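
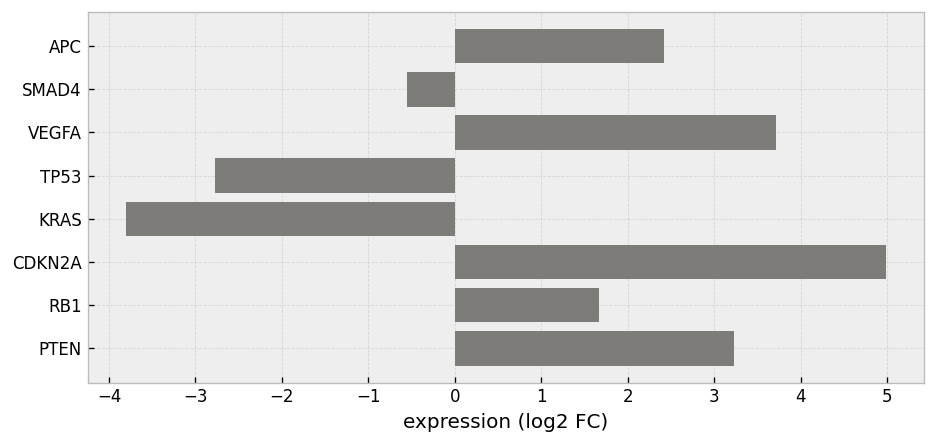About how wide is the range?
≈ 9

Max CDKN2A ≈ 5, min KRAS ≈ -4; range ≈ 9.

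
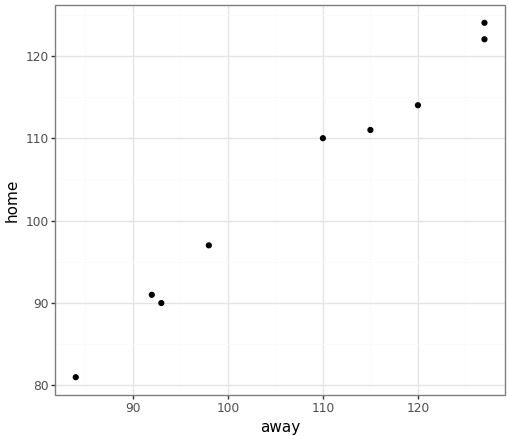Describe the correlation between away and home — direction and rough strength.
Points are positively correlated; strong (|r| ≈ 1.0).

positive, strong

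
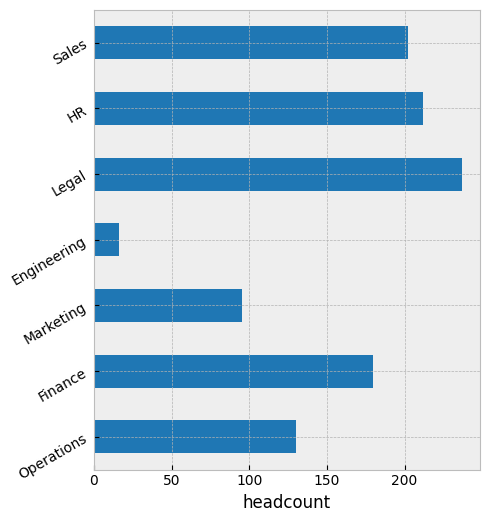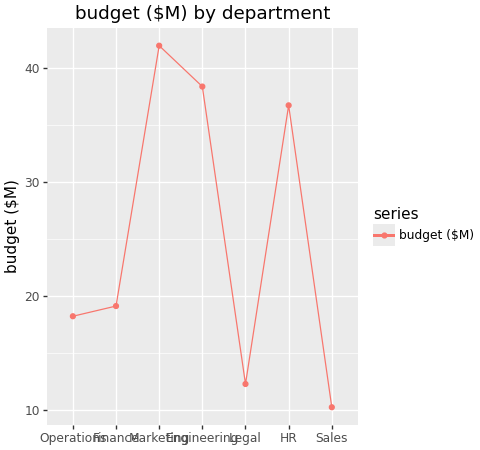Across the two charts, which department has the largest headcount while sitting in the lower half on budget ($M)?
Legal

Chart 2 median budget ($M) ≈ 20; below-median departments: Operations, Legal, Sales. Among those, Legal has the highest headcount (≈ 225).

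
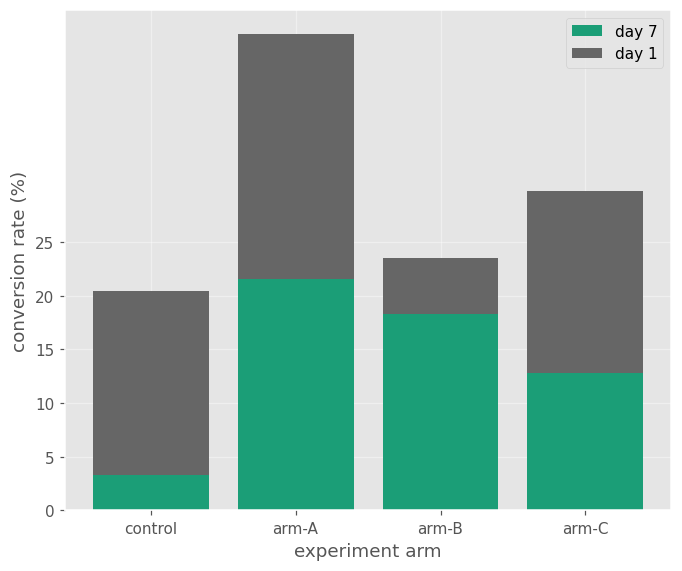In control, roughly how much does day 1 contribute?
≈ 15

day 1 top ≈ 20, bottom ≈ 5; segment ≈ 15.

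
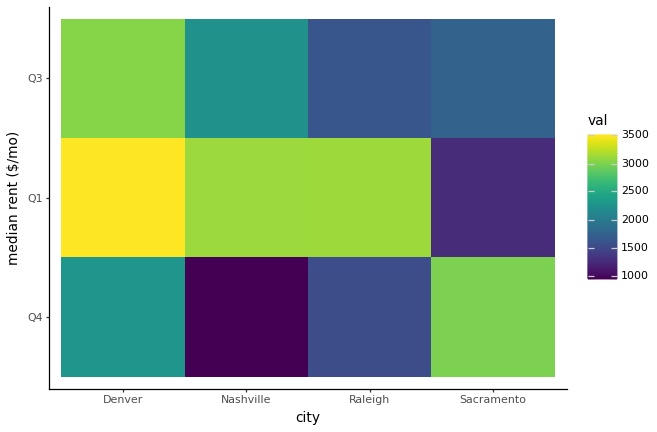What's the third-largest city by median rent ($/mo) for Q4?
Top 4 for Q4: Sacramento ≈ 3000, Denver ≈ 2500, Raleigh ≈ 1500, Nashville ≈ 1000.

Raleigh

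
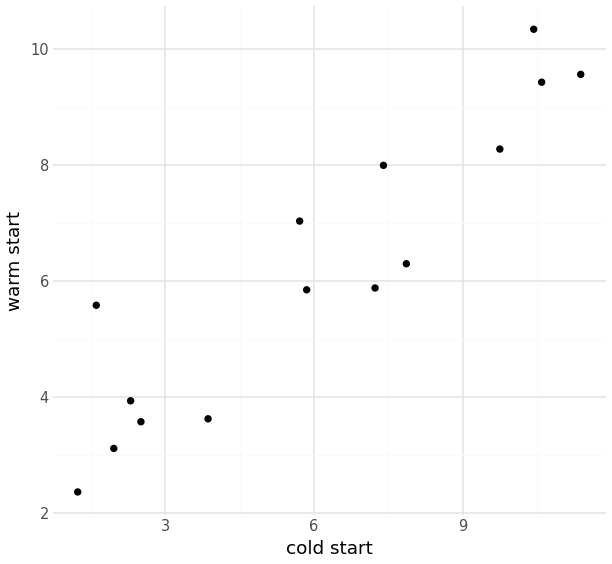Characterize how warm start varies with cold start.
Points are positively correlated; strong (|r| ≈ 0.9).

positive, strong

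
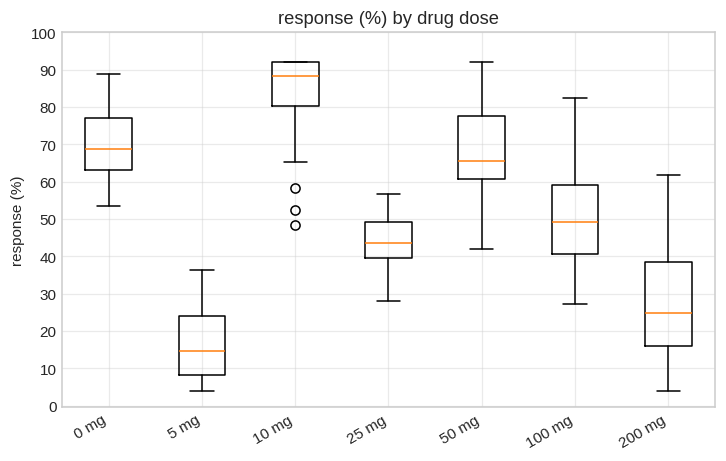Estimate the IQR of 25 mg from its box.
Q3 ≈ 50, Q1 ≈ 40; IQR ≈ 10.

≈ 10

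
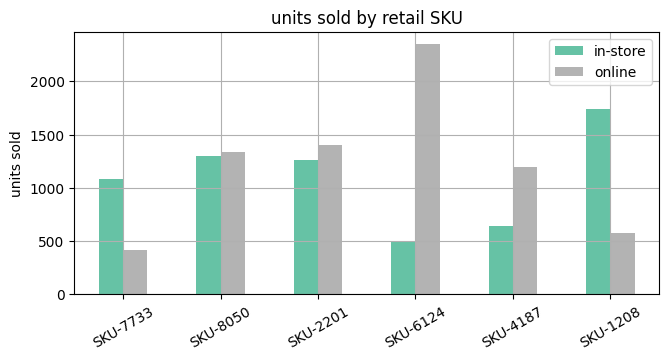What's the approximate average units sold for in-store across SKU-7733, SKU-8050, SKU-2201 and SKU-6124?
(1000 + 1200 + 1200 + 400) / 4 ≈ 950.

≈ 950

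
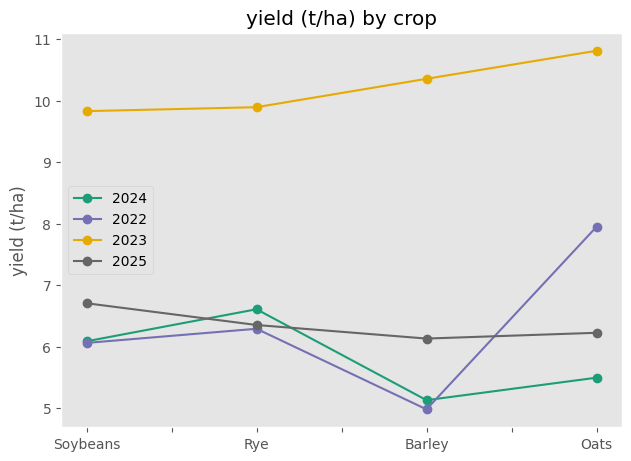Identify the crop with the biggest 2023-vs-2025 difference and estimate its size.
Oats: 2023 ≈ 11.0, 2025 ≈ 6.0 → gap ≈ 5.0. Next-largest (Barley) is only ≈ 4.5.

Oats, ≈ 5.0 t/ha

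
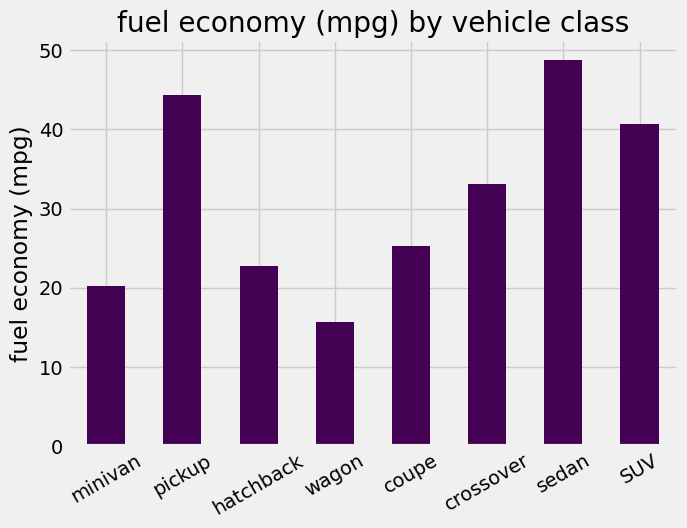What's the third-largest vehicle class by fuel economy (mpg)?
SUV

Top 4: sedan ≈ 50, pickup ≈ 45, SUV ≈ 40, crossover ≈ 35.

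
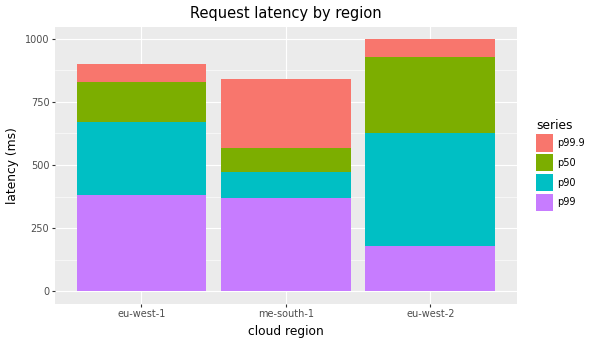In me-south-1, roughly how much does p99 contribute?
p99 top ≈ 400, bottom ≈ 0; segment ≈ 400.

≈ 400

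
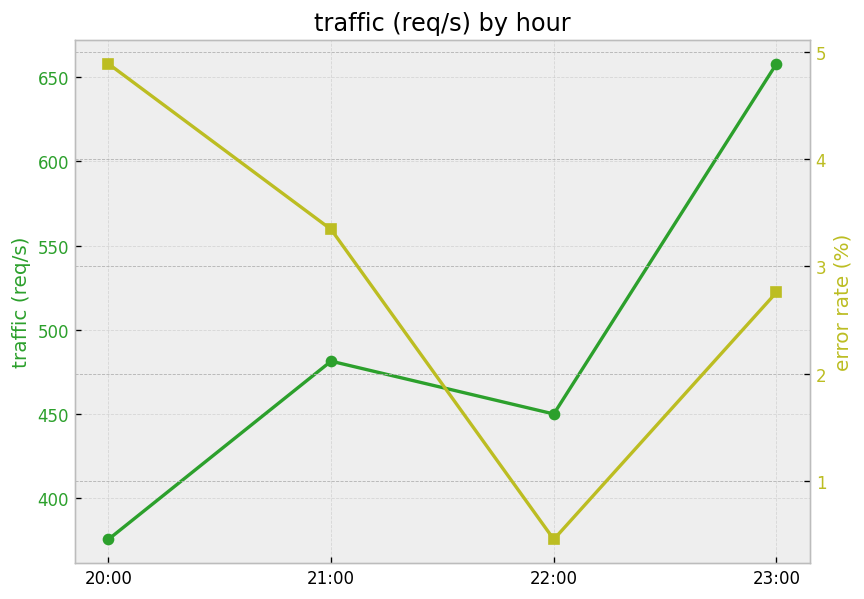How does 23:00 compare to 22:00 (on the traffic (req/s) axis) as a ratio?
23:00 ≈ 650, 22:00 ≈ 450; 650/450 ≈ 1.44.

≈ 1.44×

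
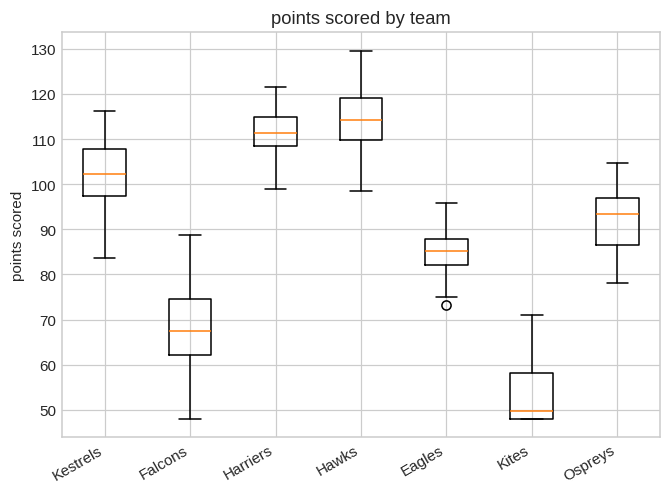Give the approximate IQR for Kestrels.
≈ 10

Q3 ≈ 110, Q1 ≈ 100; IQR ≈ 10.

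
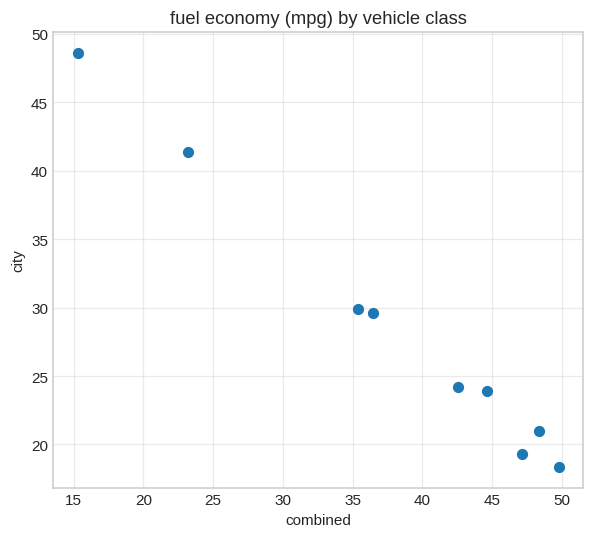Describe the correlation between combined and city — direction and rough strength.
negative, strong

Points are negatively correlated; strong (|r| ≈ 1.0).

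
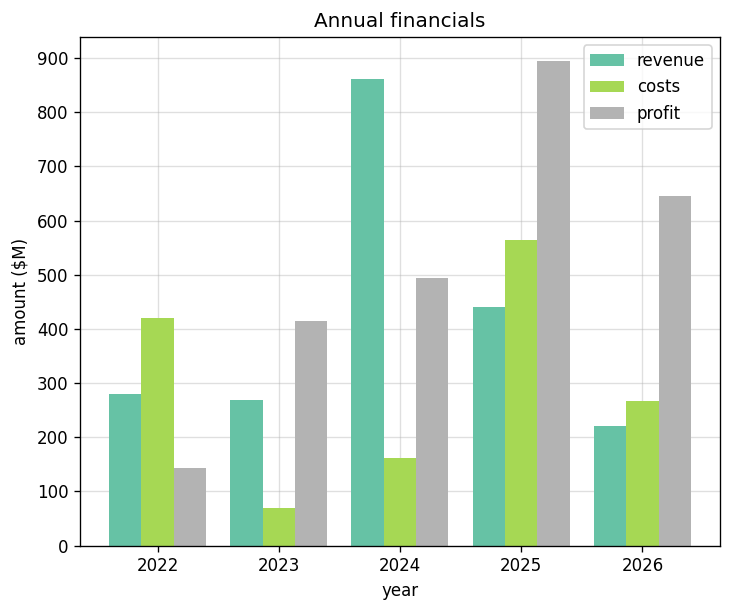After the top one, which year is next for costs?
2022

Top 3 for costs: 2025 ≈ 600, 2022 ≈ 400, 2026 ≈ 300.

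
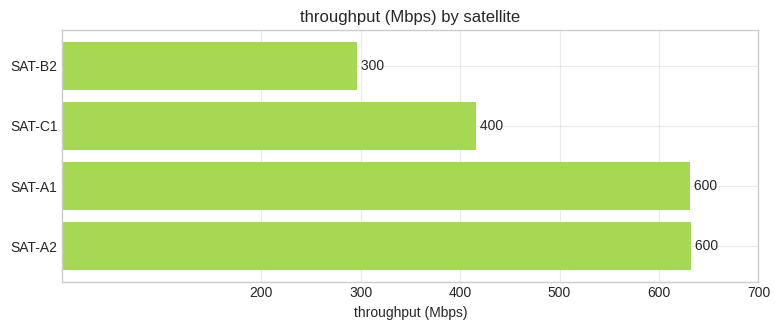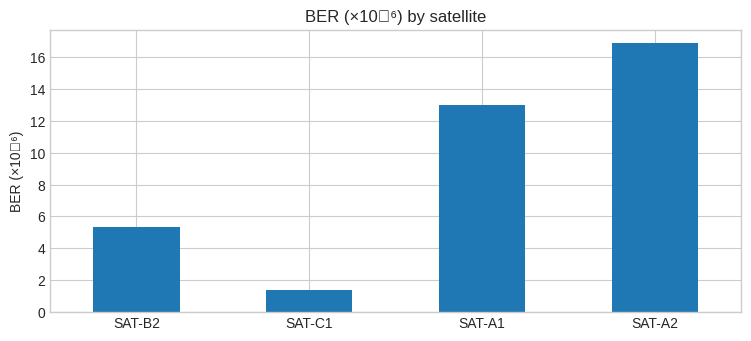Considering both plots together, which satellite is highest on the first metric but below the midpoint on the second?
SAT-C1

Chart 2 median BER (×10⁻⁶) ≈ 10; below-median satellites: SAT-B2, SAT-C1. Among those, SAT-C1 has the highest throughput (Mbps) (≈ 400).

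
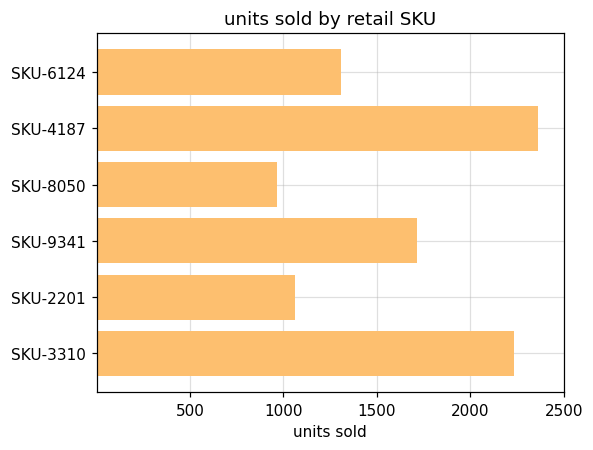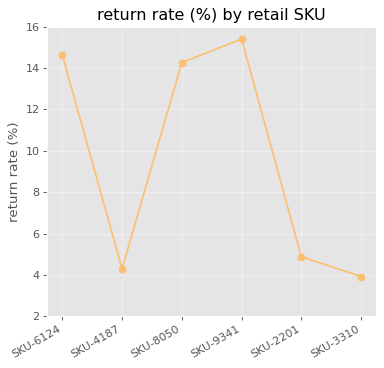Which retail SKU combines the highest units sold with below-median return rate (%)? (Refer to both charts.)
SKU-4187

Chart 2 median return rate (%) ≈ 10; below-median retail SKUs: SKU-4187, SKU-2201, SKU-3310. Among those, SKU-4187 has the highest units sold (≈ 2500).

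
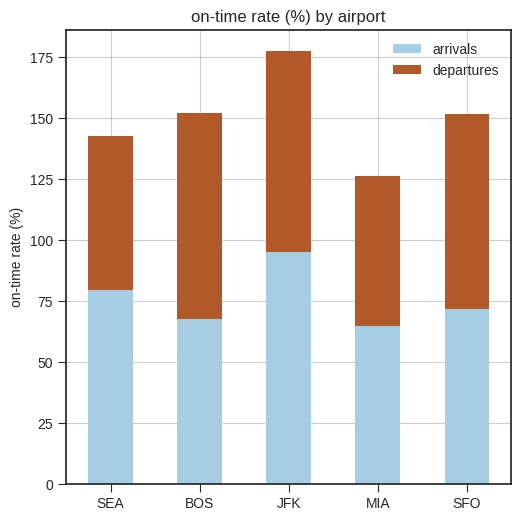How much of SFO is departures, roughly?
≈ 80

departures top ≈ 160, bottom ≈ 80; segment ≈ 80.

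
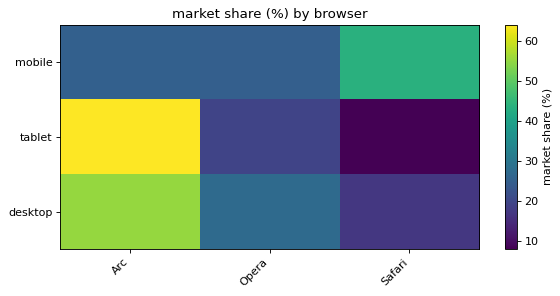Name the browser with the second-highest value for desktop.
Top 3 for desktop: Arc ≈ 55, Opera ≈ 25, Safari ≈ 15.

Opera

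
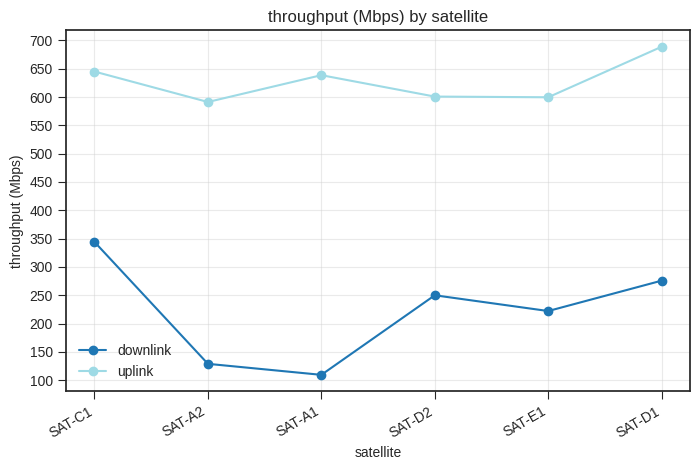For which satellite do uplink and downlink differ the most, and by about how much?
SAT-A1: uplink ≈ 650, downlink ≈ 100 → gap ≈ 550. Next-largest (SAT-A2) is only ≈ 450.

SAT-A1, ≈ 550 Mbps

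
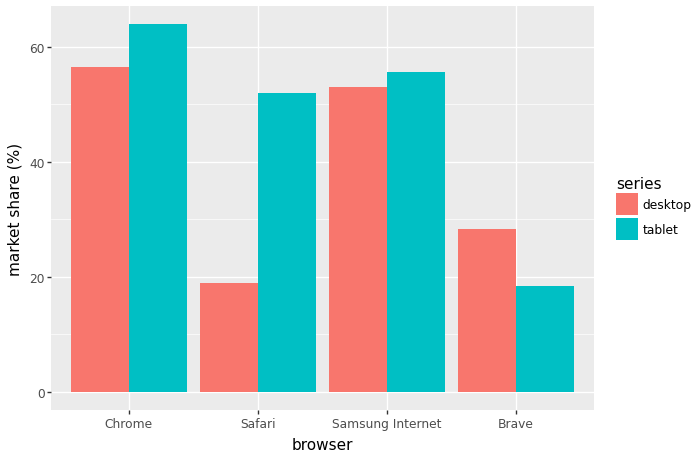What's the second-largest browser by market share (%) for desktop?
Samsung Internet

Top 3 for desktop: Chrome ≈ 60, Samsung Internet ≈ 50, Brave ≈ 30.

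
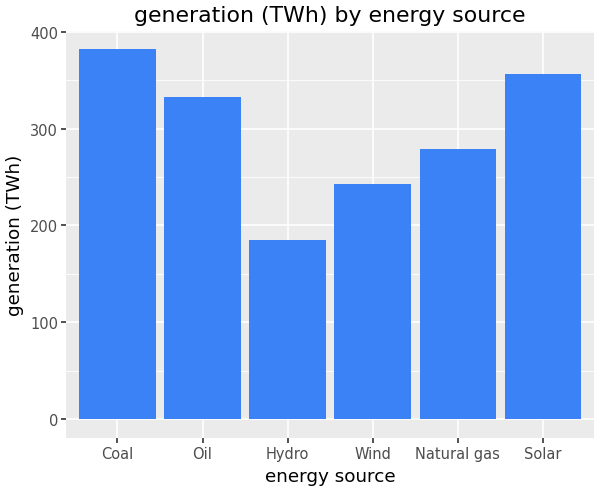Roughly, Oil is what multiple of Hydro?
Oil ≈ 350, Hydro ≈ 200; 350/200 ≈ 1.75.

≈ 1.75×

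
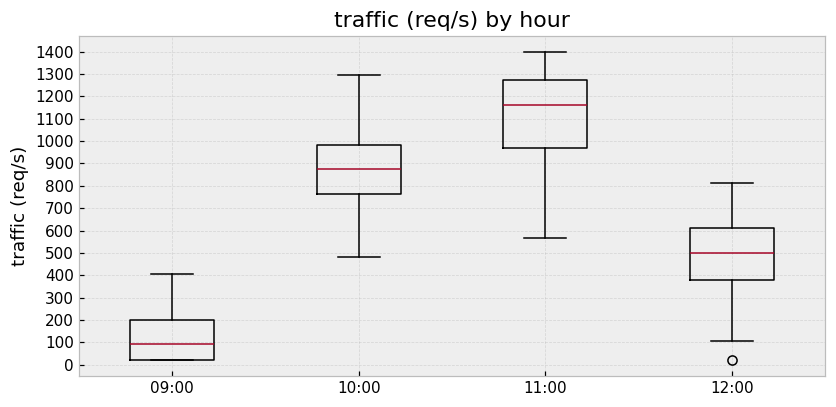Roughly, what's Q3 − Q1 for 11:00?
≈ 300

Q3 ≈ 1300, Q1 ≈ 1000; IQR ≈ 300.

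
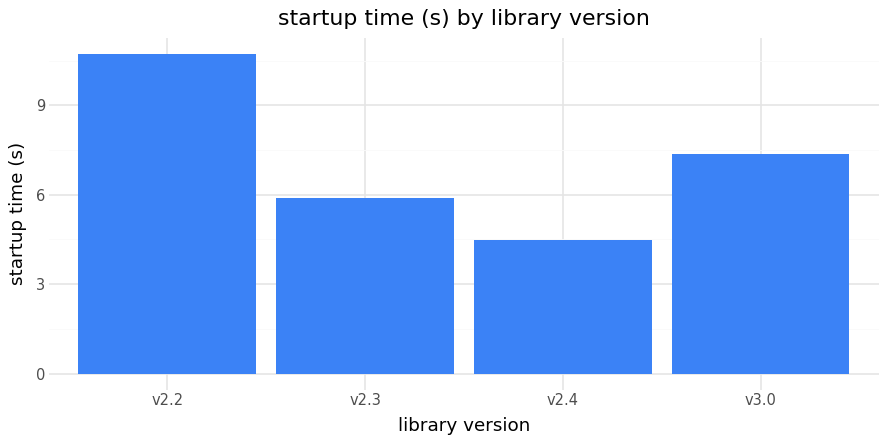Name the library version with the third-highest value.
v2.3

Top 4: v2.2 ≈ 11, v3.0 ≈ 7, v2.3 ≈ 6, v2.4 ≈ 4.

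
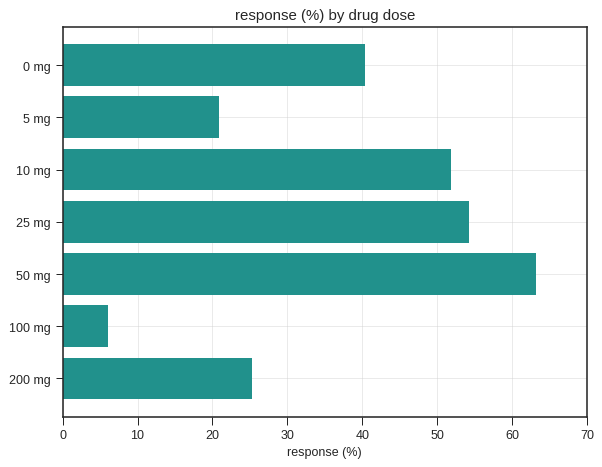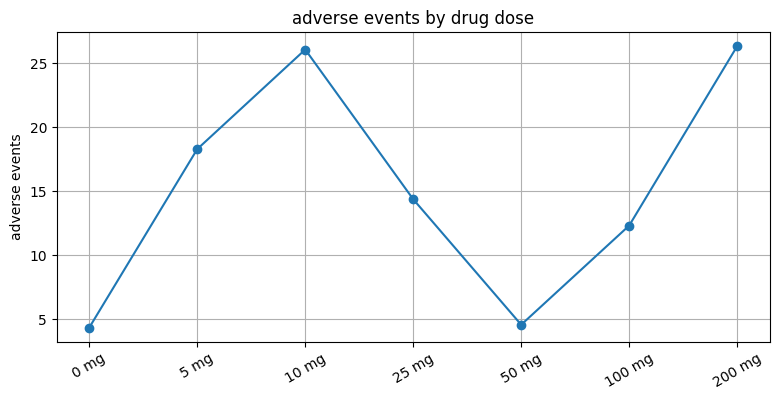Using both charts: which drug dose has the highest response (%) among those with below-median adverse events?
50 mg

Chart 2 median adverse events ≈ 15; below-median drug doses: 0 mg, 50 mg, 100 mg. Among those, 50 mg has the highest response (%) (≈ 60).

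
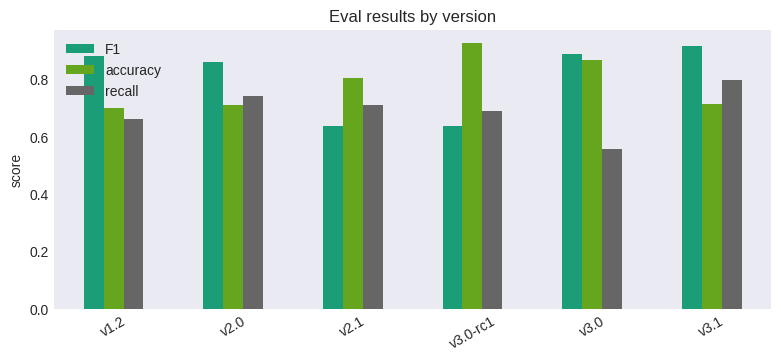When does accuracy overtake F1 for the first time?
v2.0: accuracy ≈ 0.7 vs F1 ≈ 0.9 (not yet); v2.1: accuracy ≈ 0.8 vs F1 ≈ 0.6 (first crossover).

v2.1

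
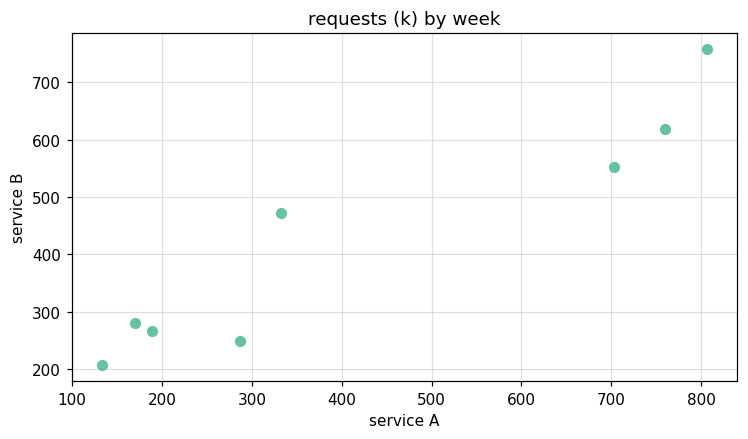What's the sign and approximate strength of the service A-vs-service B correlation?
positive, strong

Points are positively correlated; strong (|r| ≈ 0.9).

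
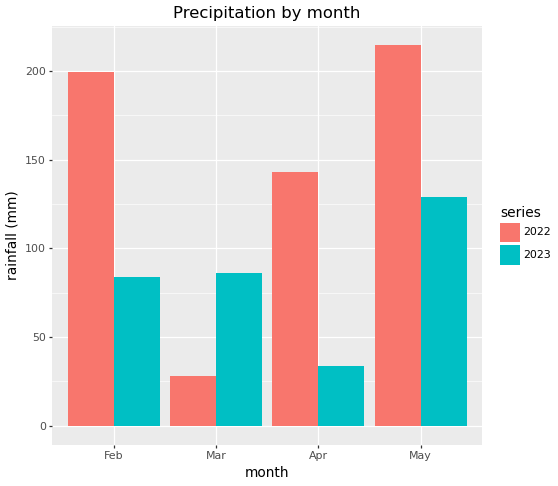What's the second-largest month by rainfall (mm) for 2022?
Feb

Top 3 for 2022: May ≈ 220, Feb ≈ 200, Apr ≈ 140.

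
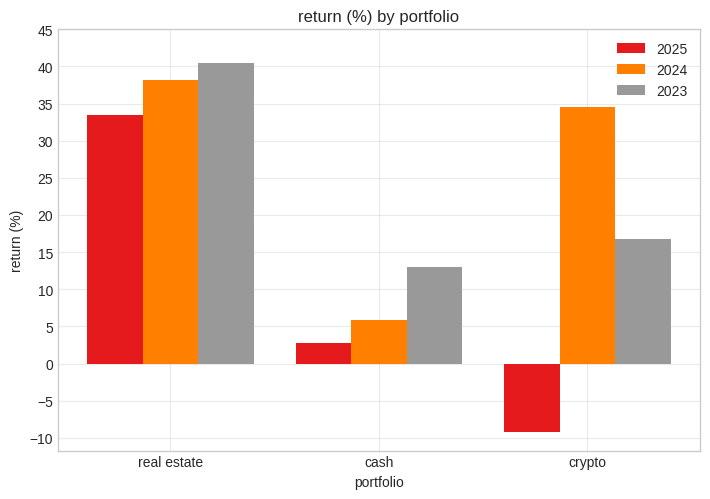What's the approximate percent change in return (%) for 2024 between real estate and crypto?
≈ -12.5%

real estate ≈ 40, crypto ≈ 35; (35 − 40) / 40 ≈ -12.5%.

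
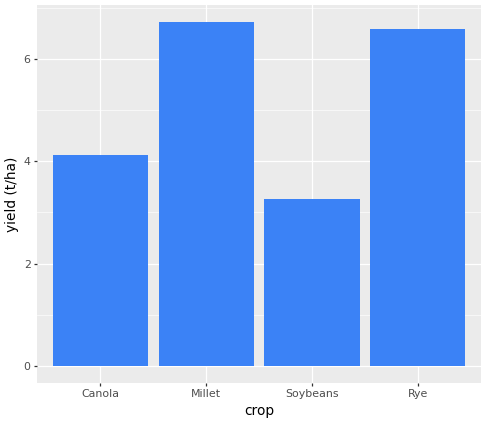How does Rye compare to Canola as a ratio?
≈ 1.75×

Rye ≈ 7, Canola ≈ 4; 7/4 ≈ 1.75.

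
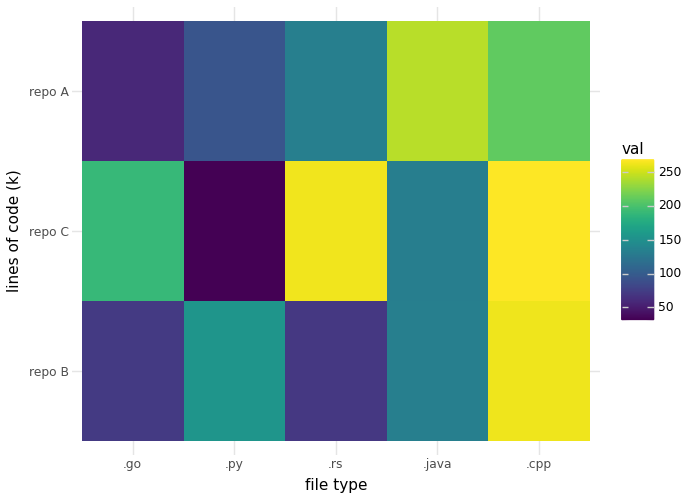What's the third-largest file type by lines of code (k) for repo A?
.rs

Top 4 for repo A: .java ≈ 240, .cpp ≈ 220, .rs ≈ 140, .py ≈ 100.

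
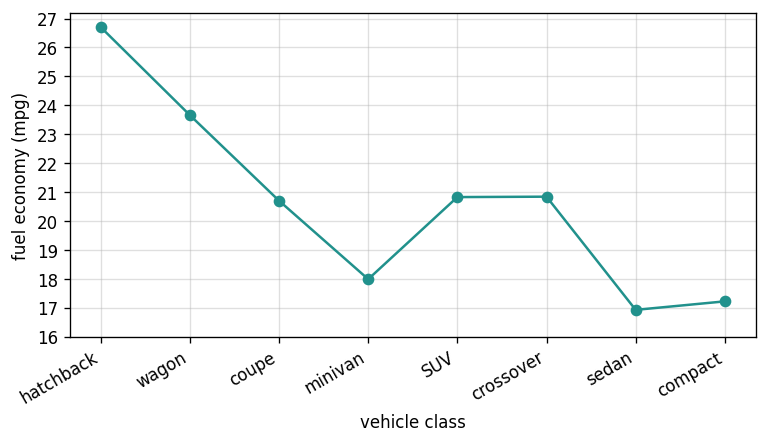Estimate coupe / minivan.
≈ 1.17×

coupe ≈ 21, minivan ≈ 18; 21/18 ≈ 1.17.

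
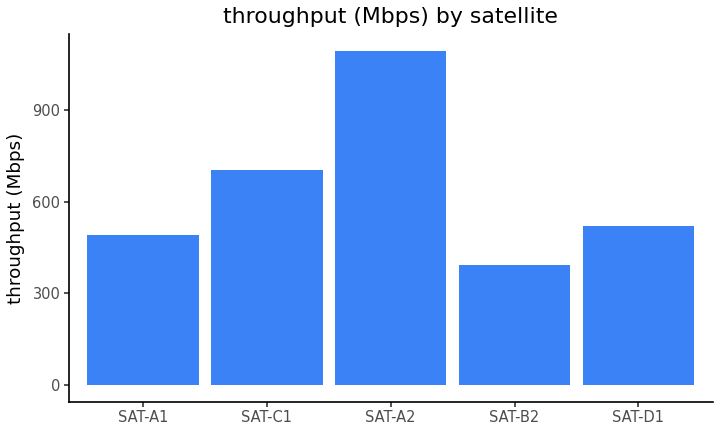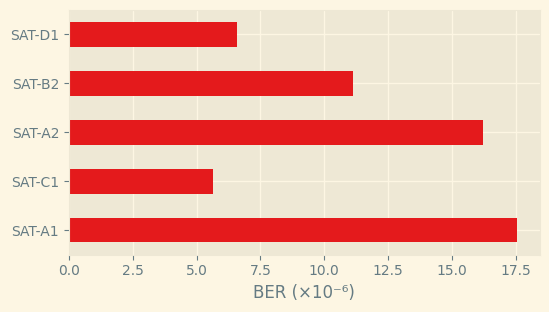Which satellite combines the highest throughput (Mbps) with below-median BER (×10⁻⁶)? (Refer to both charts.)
SAT-C1

Chart 2 median BER (×10⁻⁶) ≈ 12; below-median satellites: SAT-C1, SAT-D1. Among those, SAT-C1 has the highest throughput (Mbps) (≈ 800).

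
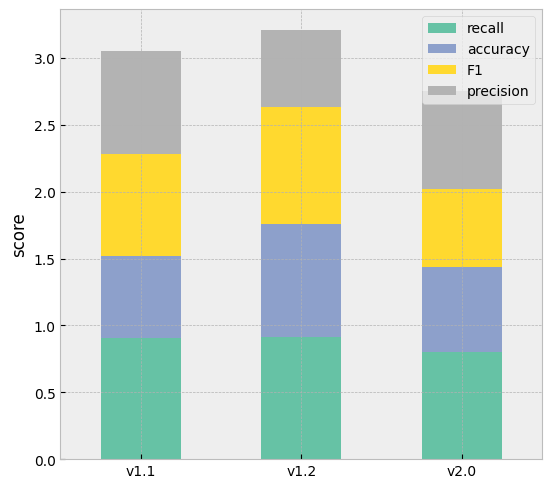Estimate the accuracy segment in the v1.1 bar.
≈ 0.5

accuracy top ≈ 1.5, bottom ≈ 1.0; segment ≈ 0.5.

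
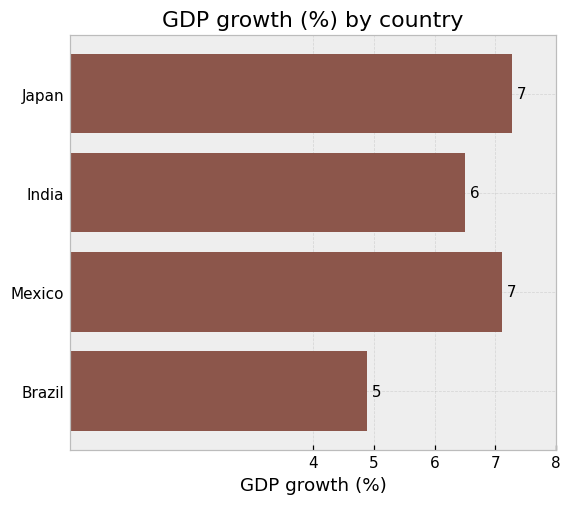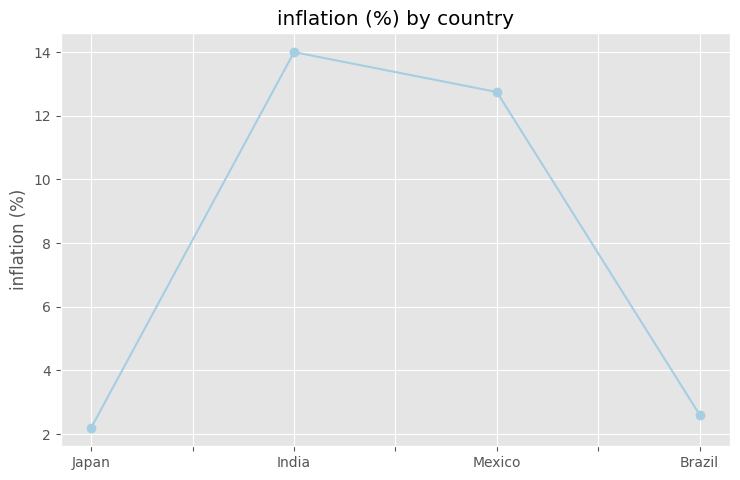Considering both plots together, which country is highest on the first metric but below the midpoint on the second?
Japan

Chart 2 median inflation (%) ≈ 8; below-median countries: Japan, Brazil. Among those, Japan has the highest GDP growth (%) (≈ 7).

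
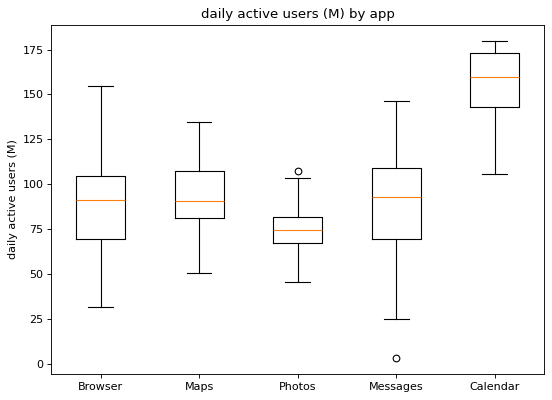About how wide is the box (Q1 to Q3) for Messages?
Q3 ≈ 110, Q1 ≈ 70; IQR ≈ 40.

≈ 40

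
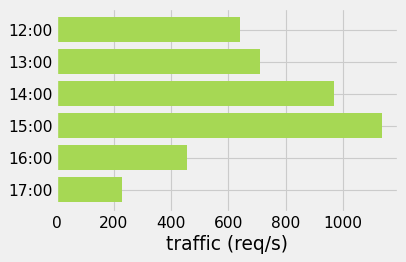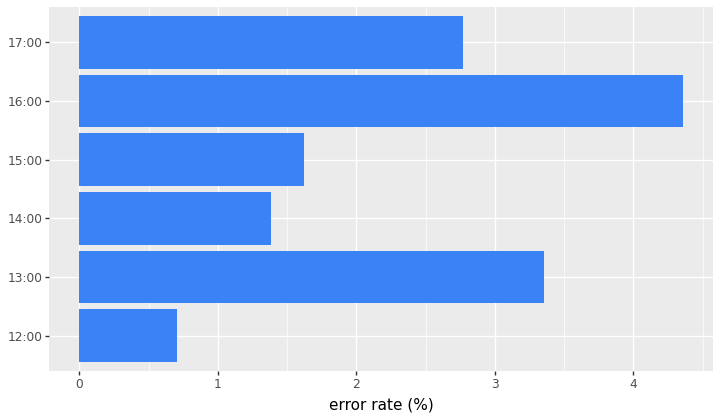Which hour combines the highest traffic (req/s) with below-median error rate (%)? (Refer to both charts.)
Chart 2 median error rate (%) ≈ 2; below-median hours: 12:00, 14:00, 15:00. Among those, 15:00 has the highest traffic (req/s) (≈ 1200).

15:00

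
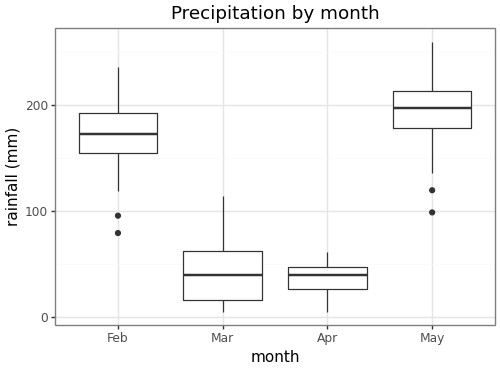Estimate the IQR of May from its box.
≈ 40

Q3 ≈ 220, Q1 ≈ 180; IQR ≈ 40.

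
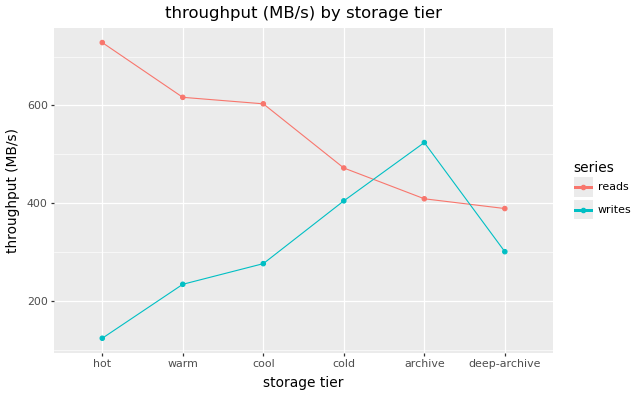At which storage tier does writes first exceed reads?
cold: writes ≈ 400 vs reads ≈ 500 (not yet); archive: writes ≈ 500 vs reads ≈ 400 (first crossover).

archive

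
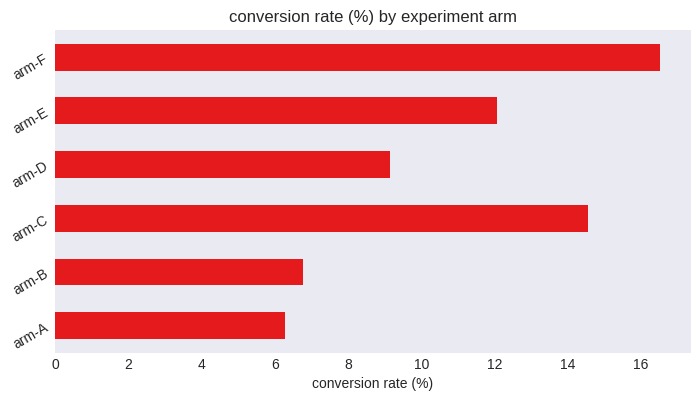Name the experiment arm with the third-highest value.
arm-E

Top 4: arm-F ≈ 16, arm-C ≈ 14, arm-E ≈ 12, arm-D ≈ 10.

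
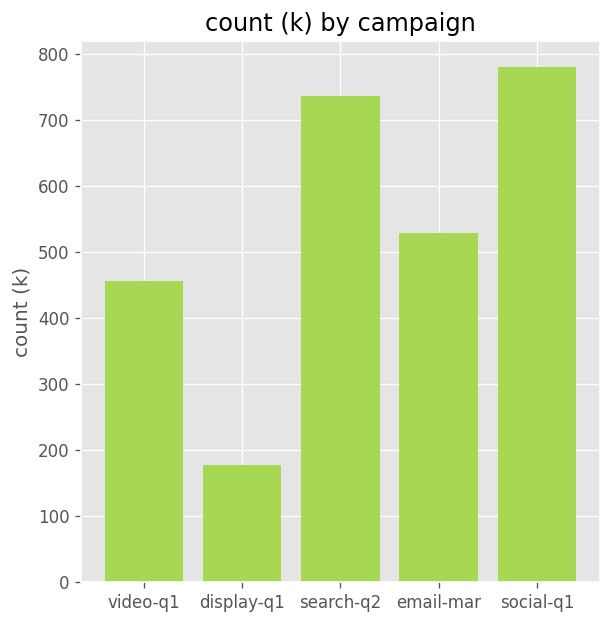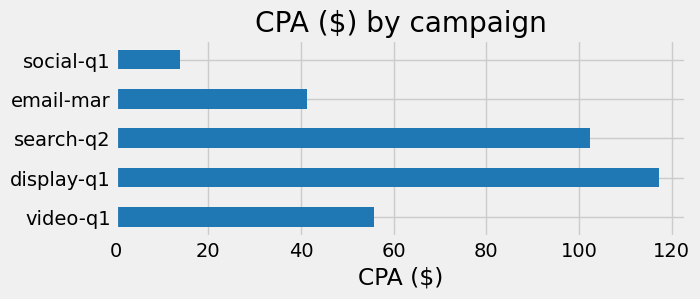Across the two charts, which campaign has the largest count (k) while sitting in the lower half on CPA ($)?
social-q1

Chart 2 median CPA ($) ≈ 60; below-median campaigns: email-mar, social-q1. Among those, social-q1 has the highest count (k) (≈ 800).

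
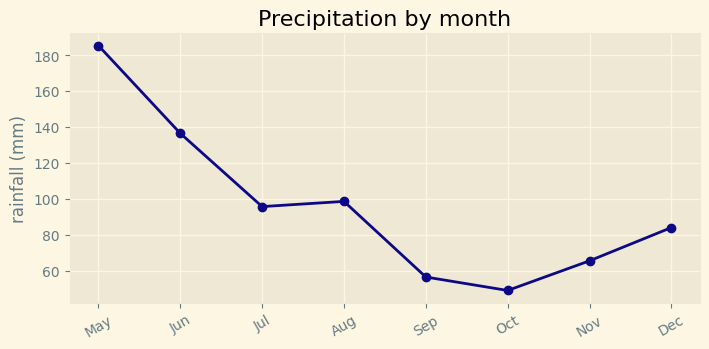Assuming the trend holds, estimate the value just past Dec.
≈ 100

Last three: 40, 60, 80 → slope ≈ 20/step → next ≈ 100.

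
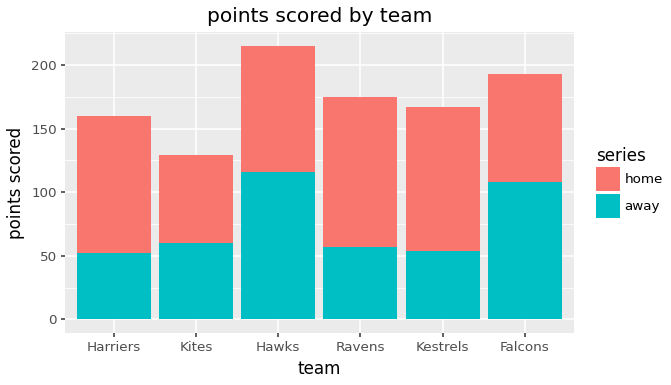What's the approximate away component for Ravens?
away top ≈ 60, bottom ≈ 0; segment ≈ 60.

≈ 60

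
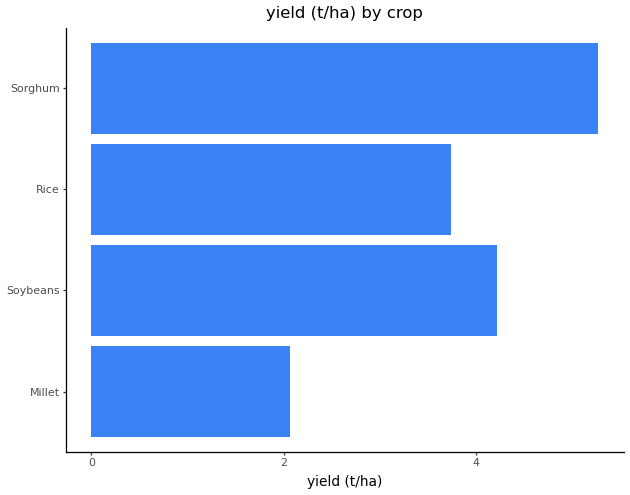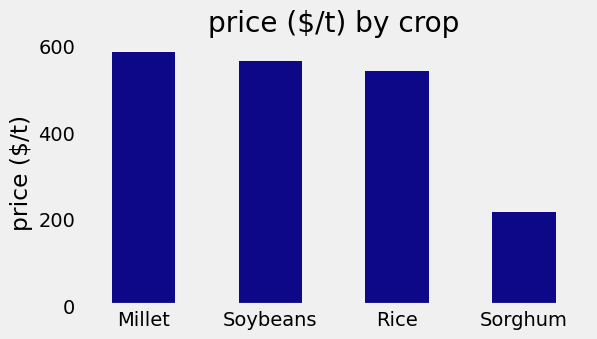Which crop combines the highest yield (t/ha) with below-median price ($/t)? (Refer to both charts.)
Chart 2 median price ($/t) ≈ 600; below-median crops: Rice, Sorghum. Among those, Sorghum has the highest yield (t/ha) (≈ 5.5).

Sorghum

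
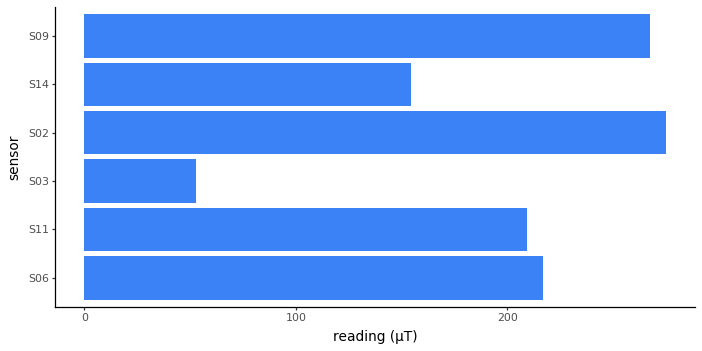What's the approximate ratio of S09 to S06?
S09 ≈ 275, S06 ≈ 225; 275/225 ≈ 1.22.

≈ 1.22×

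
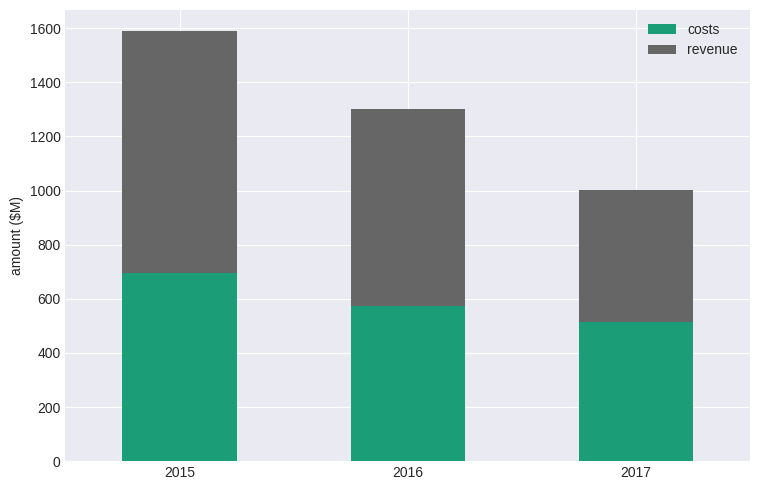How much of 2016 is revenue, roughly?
revenue top ≈ 1400, bottom ≈ 600; segment ≈ 800.

≈ 800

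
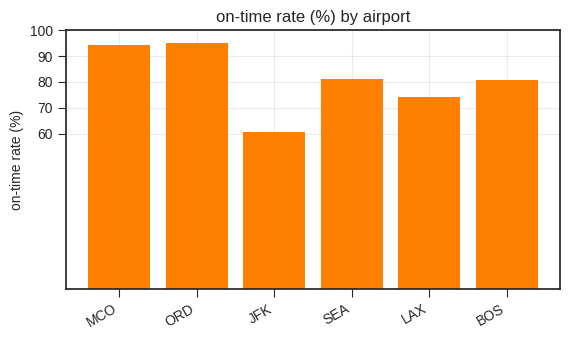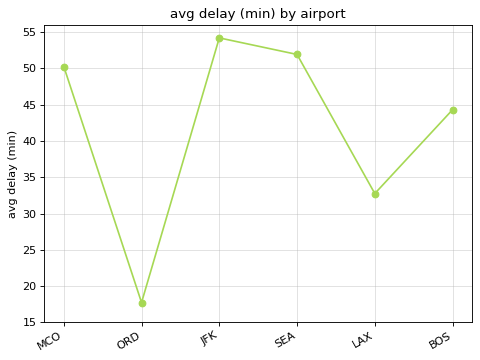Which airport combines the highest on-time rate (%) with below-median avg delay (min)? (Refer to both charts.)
Chart 2 median avg delay (min) ≈ 45; below-median airports: ORD, LAX, BOS. Among those, ORD has the highest on-time rate (%) (≈ 100).

ORD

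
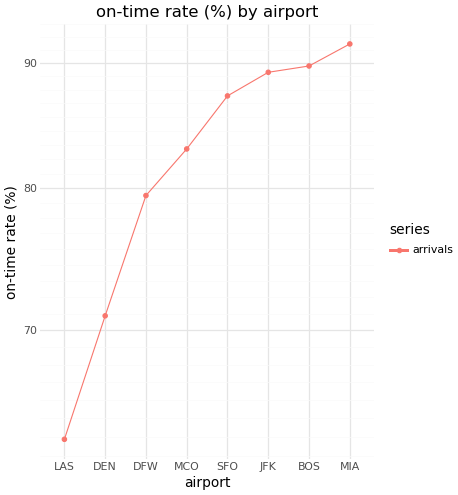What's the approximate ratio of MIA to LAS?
≈ 1.38×

MIA ≈ 90, LAS ≈ 65; 90/65 ≈ 1.38.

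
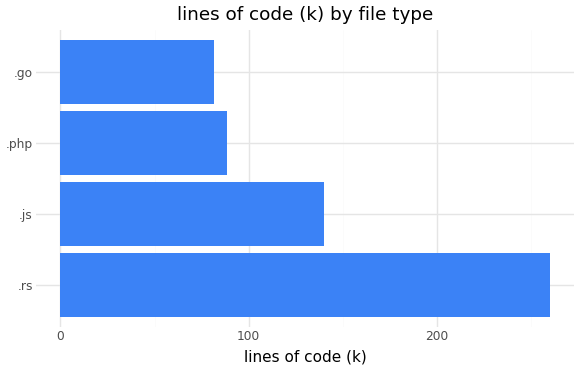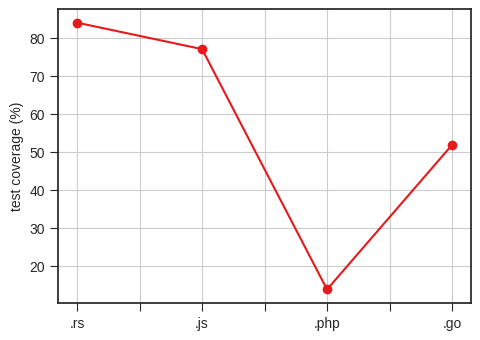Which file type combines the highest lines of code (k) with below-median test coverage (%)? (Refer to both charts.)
Chart 2 median test coverage (%) ≈ 60; below-median file types: .php, .go. Among those, .php has the highest lines of code (k) (≈ 100).

.php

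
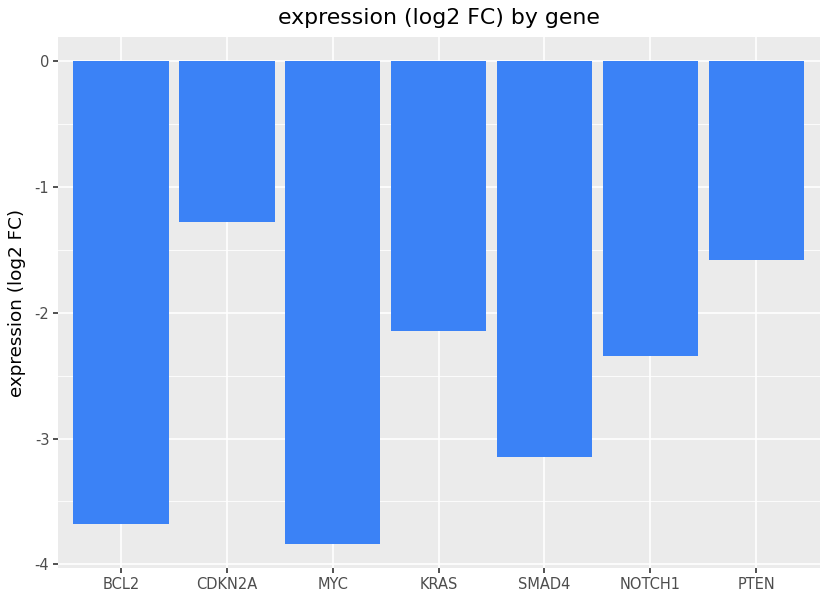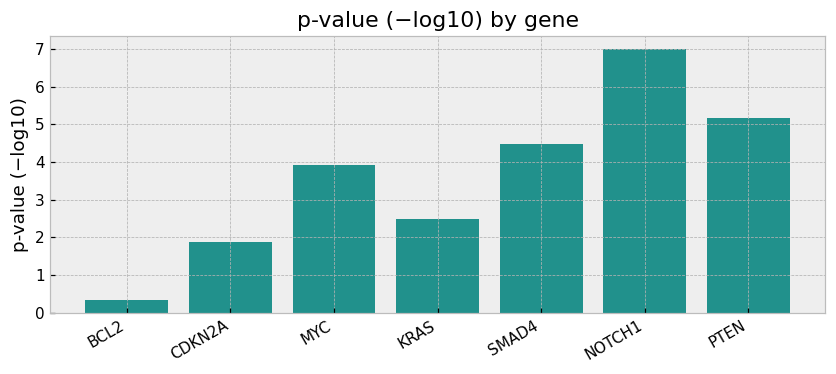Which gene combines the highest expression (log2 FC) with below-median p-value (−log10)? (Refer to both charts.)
Chart 2 median p-value (−log10) ≈ 4; below-median genes: BCL2, CDKN2A, KRAS. Among those, CDKN2A has the highest expression (log2 FC) (≈ -1).

CDKN2A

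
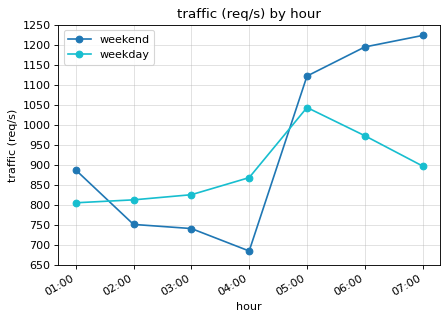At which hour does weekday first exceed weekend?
01:00: weekday ≈ 800 vs weekend ≈ 900 (not yet); 02:00: weekday ≈ 800 vs weekend ≈ 750 (first crossover).

02:00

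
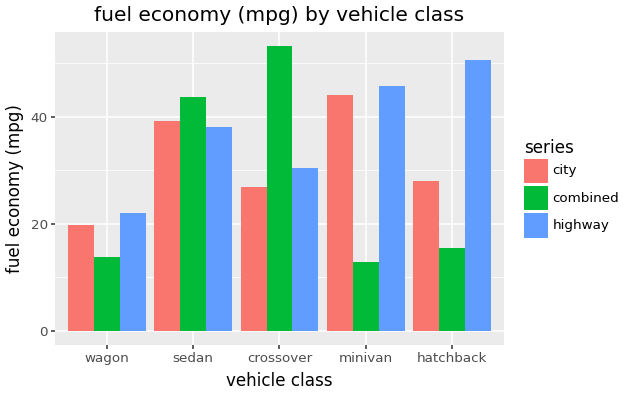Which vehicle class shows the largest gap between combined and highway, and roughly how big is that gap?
hatchback, ≈ 35 mpg

hatchback: combined ≈ 15, highway ≈ 50 → gap ≈ 35. Next-largest (minivan) is only ≈ 30.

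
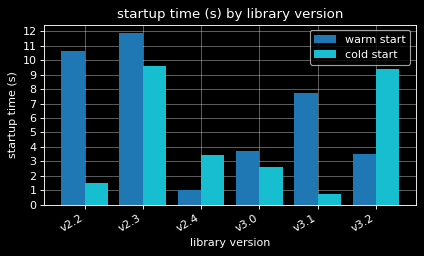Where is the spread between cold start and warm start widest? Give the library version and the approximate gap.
v2.2, ≈ 10 s

v2.2: cold start ≈ 1, warm start ≈ 11 → gap ≈ 10. Next-largest (v3.1) is only ≈ 7.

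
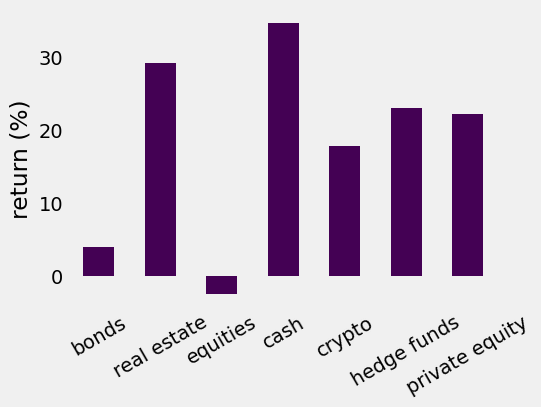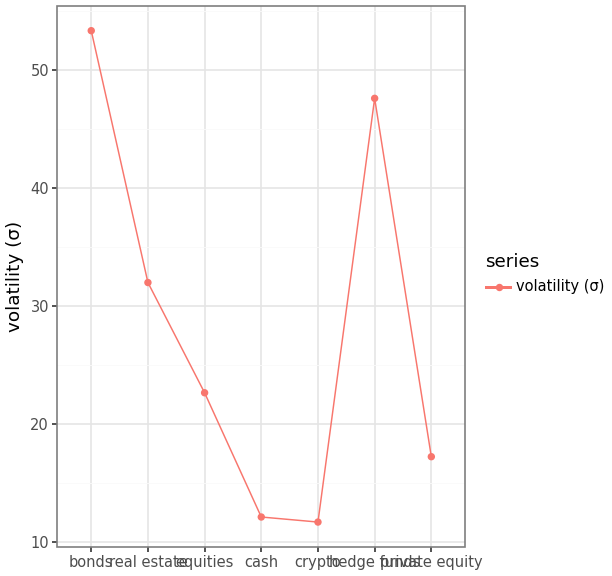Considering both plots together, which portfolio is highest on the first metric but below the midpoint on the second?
Chart 2 median volatility (σ) ≈ 25; below-median portfolios: cash, crypto, private equity. Among those, cash has the highest return (%) (≈ 35).

cash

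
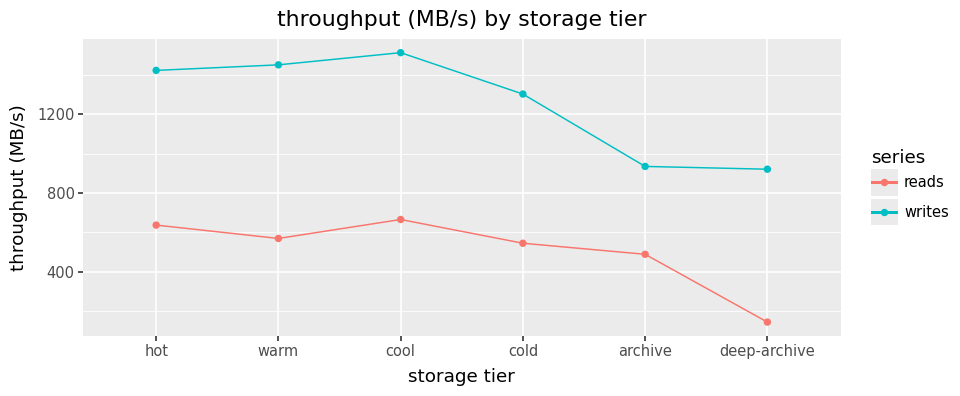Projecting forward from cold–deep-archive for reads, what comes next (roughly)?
Last three: 600, 400, 200 → slope ≈ -200/step → next ≈ 0.

≈ 0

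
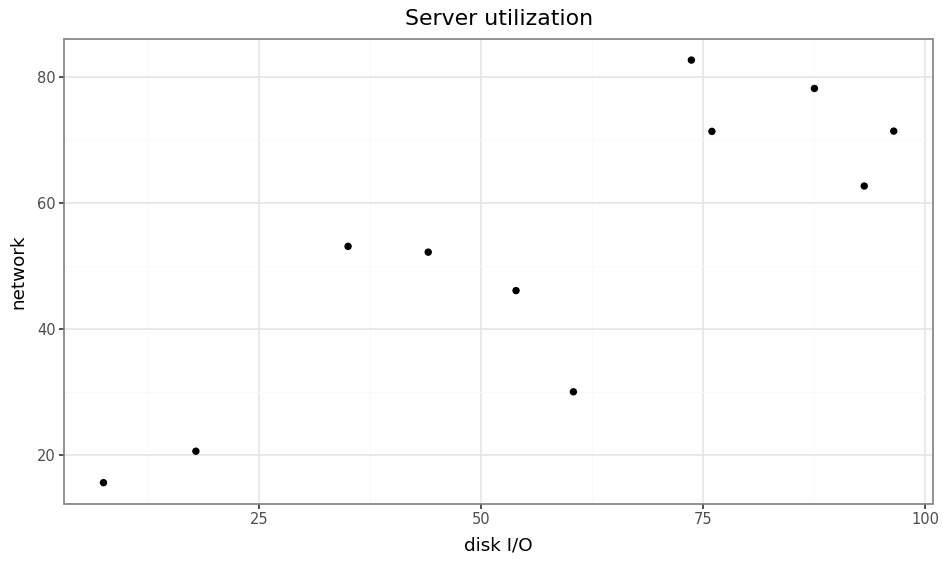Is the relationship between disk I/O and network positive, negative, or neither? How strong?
Points are positively correlated; strong (|r| ≈ 0.8).

positive, strong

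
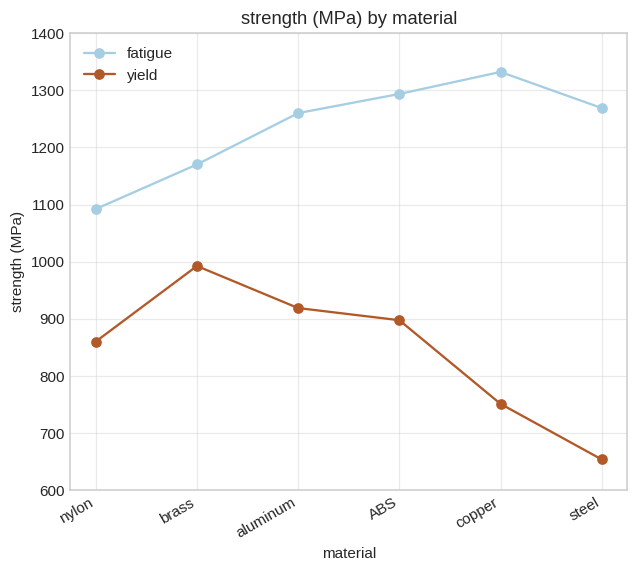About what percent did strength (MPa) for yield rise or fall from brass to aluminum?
brass ≈ 1000, aluminum ≈ 900; (900 − 1000) / 1000 ≈ -10%.

≈ -10%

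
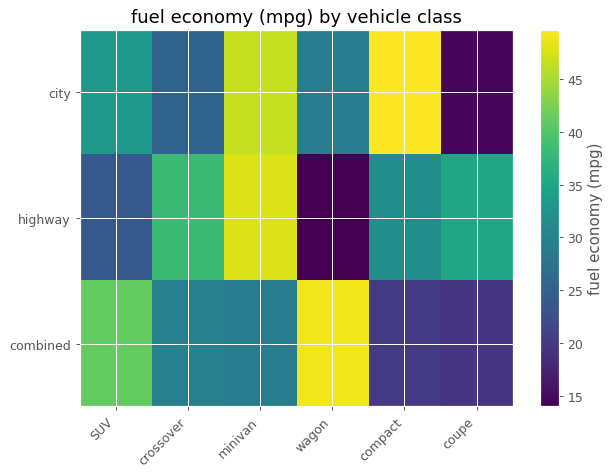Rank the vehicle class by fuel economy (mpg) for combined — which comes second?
SUV

Top 3 for combined: wagon ≈ 50, SUV ≈ 40, crossover ≈ 30.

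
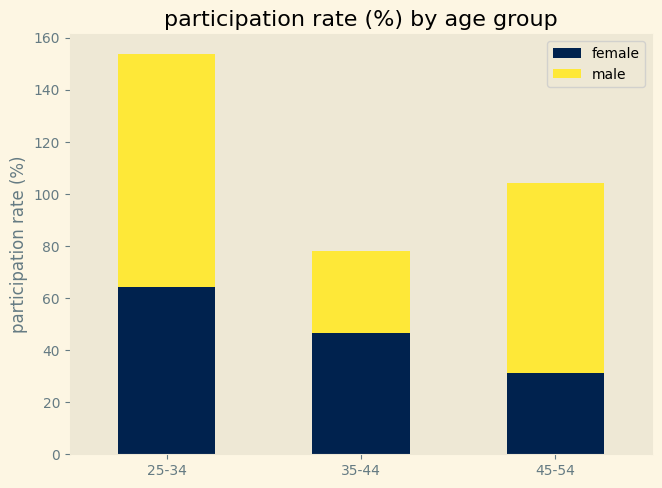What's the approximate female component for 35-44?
female top ≈ 40, bottom ≈ 0; segment ≈ 40.

≈ 40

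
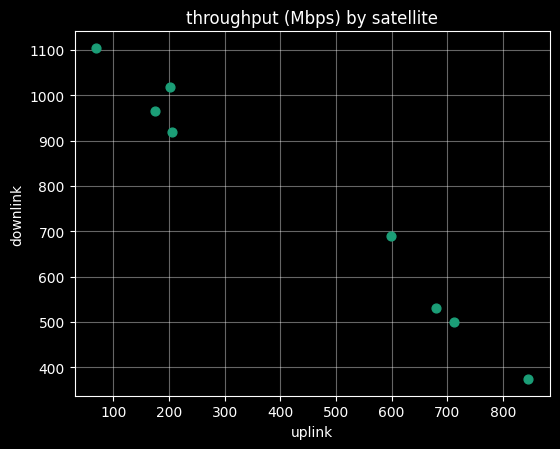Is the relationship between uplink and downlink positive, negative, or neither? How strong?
negative, strong

Points are negatively correlated; strong (|r| ≈ 1.0).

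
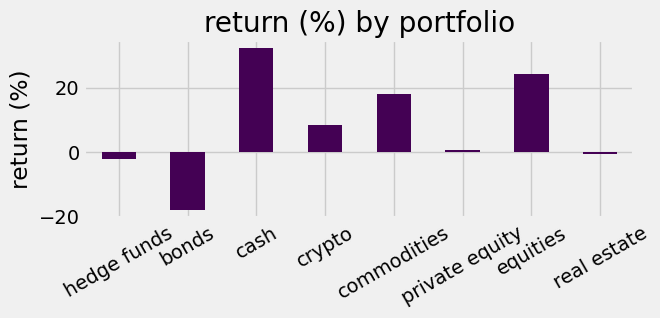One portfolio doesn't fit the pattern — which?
cash ≈ 30; the rest sit between ≈ -20 and ≈ 25.

cash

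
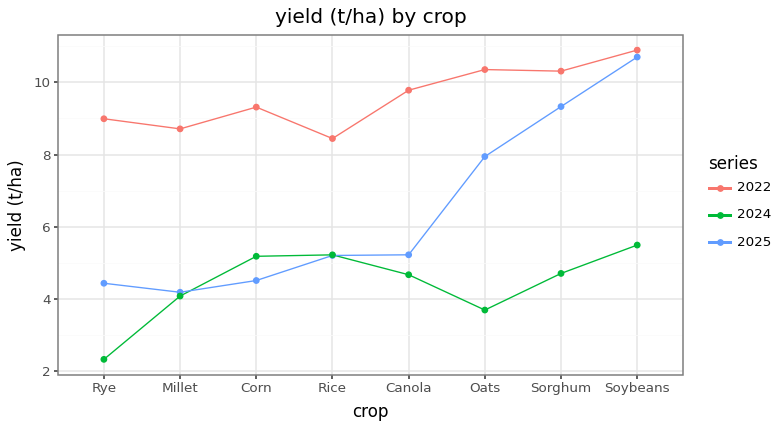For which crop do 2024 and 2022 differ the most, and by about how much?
Rye, ≈ 7 t/ha

Rye: 2024 ≈ 2, 2022 ≈ 9 → gap ≈ 7. Next-largest (Oats) is only ≈ 6.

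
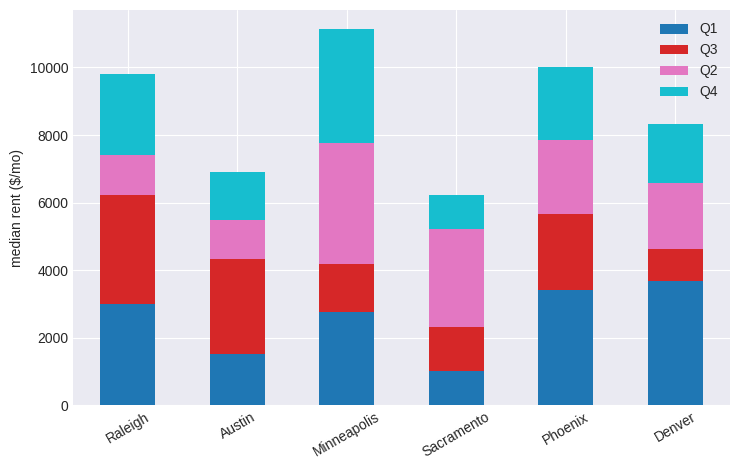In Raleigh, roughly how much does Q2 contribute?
≈ 1000

Q2 top ≈ 7000, bottom ≈ 6000; segment ≈ 1000.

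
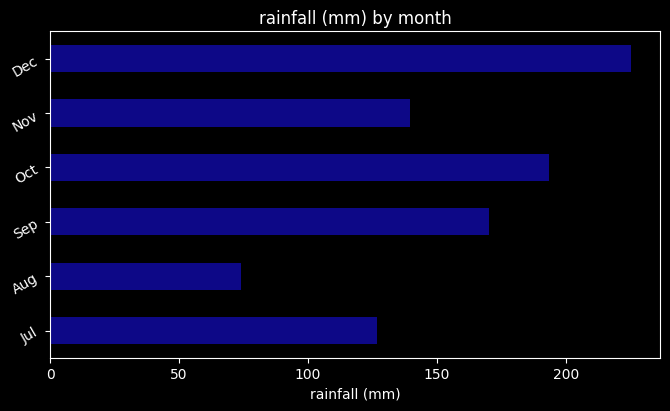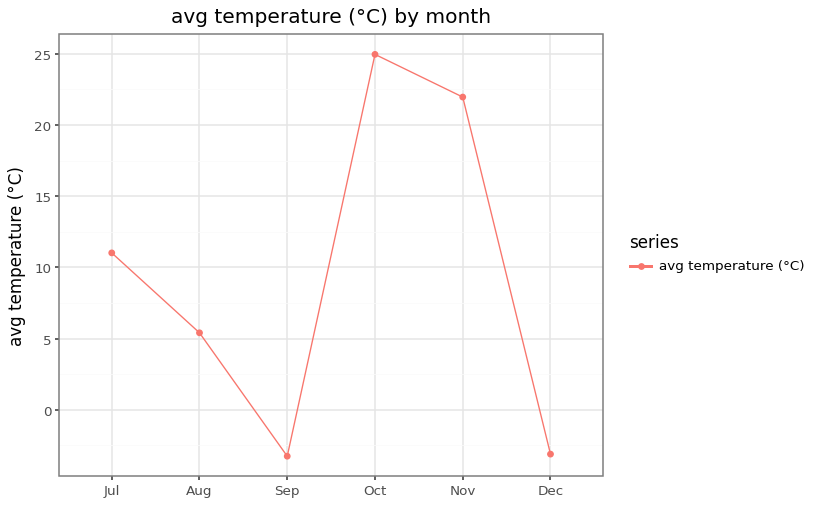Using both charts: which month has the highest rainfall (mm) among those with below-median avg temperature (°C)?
Chart 2 median avg temperature (°C) ≈ 10; below-median months: Aug, Sep, Dec. Among those, Dec has the highest rainfall (mm) (≈ 225).

Dec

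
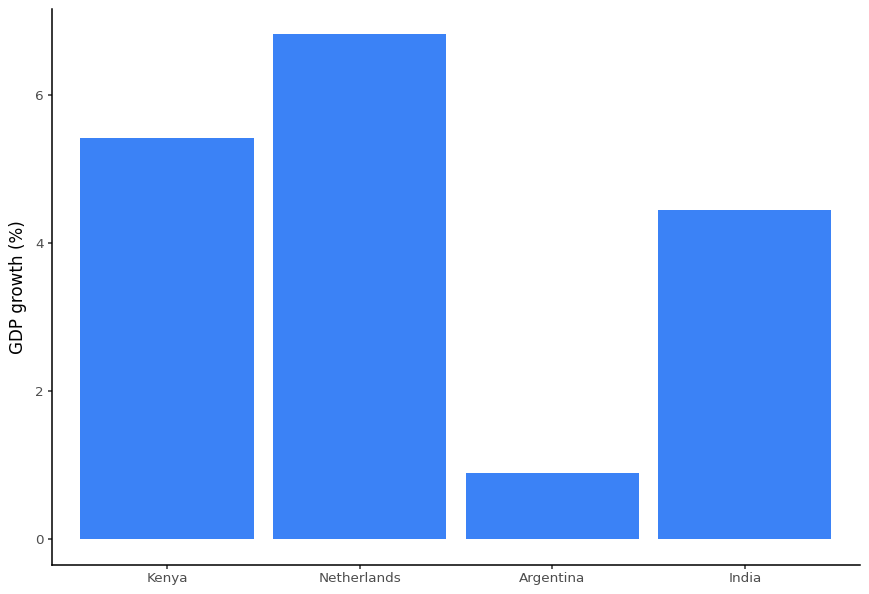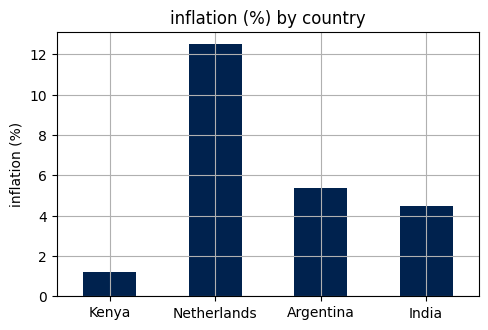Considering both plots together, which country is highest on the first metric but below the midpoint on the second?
Kenya

Chart 2 median inflation (%) ≈ 4; below-median countries: Kenya, India. Among those, Kenya has the highest GDP growth (%) (≈ 5).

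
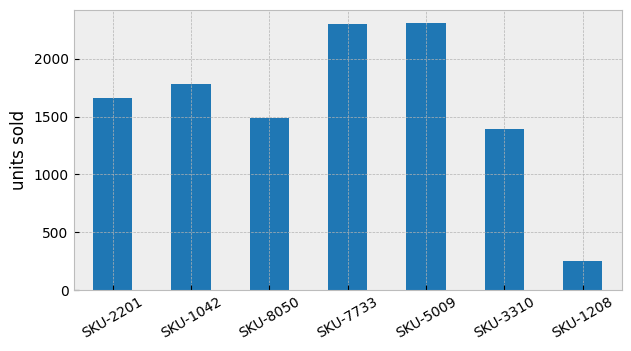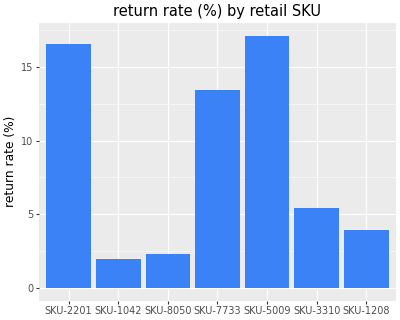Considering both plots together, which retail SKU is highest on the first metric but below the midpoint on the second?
Chart 2 median return rate (%) ≈ 6; below-median retail SKUs: SKU-1042, SKU-8050, SKU-1208. Among those, SKU-1042 has the highest units sold (≈ 2000).

SKU-1042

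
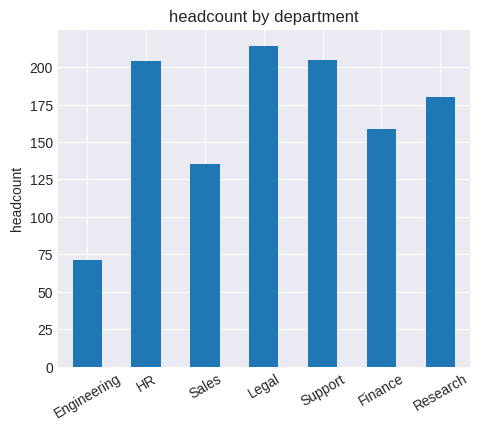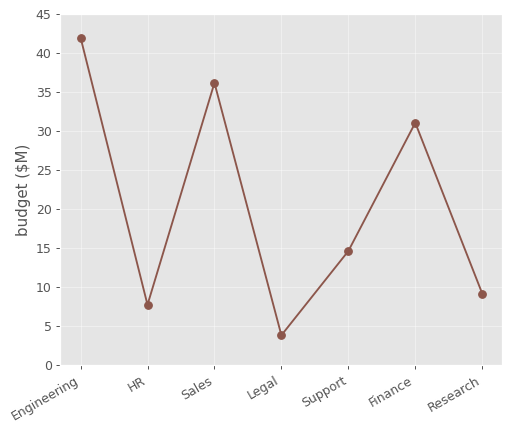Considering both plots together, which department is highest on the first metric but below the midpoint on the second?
Chart 2 median budget ($M) ≈ 15; below-median departments: HR, Legal, Research. Among those, Legal has the highest headcount (≈ 220).

Legal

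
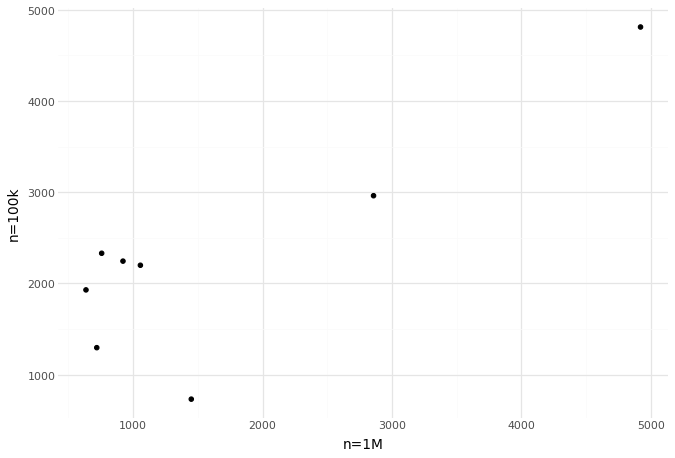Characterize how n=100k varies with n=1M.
Points are positively correlated; strong (|r| ≈ 0.8).

positive, strong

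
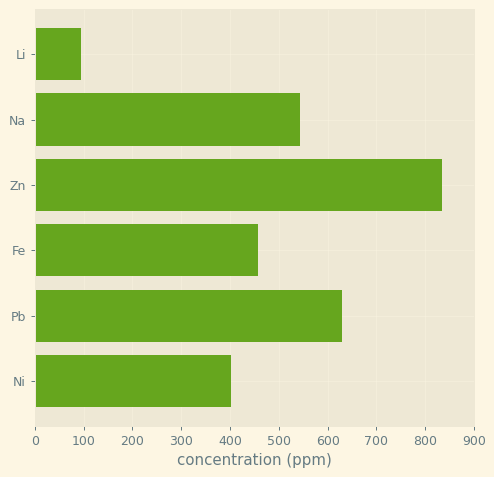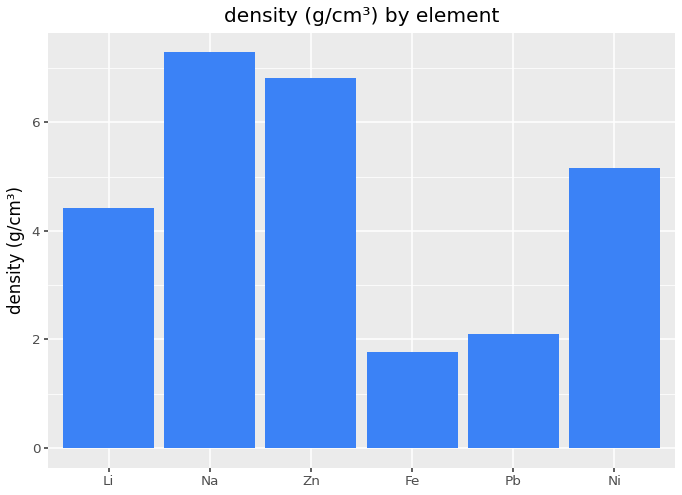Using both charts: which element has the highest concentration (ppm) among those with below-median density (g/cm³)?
Pb

Chart 2 median density (g/cm³) ≈ 5; below-median elements: Li, Fe, Pb. Among those, Pb has the highest concentration (ppm) (≈ 600).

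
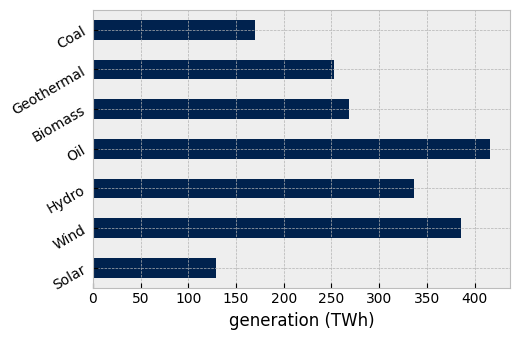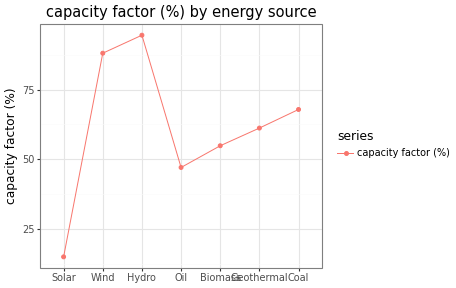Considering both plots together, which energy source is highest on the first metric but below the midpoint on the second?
Chart 2 median capacity factor (%) ≈ 60; below-median energy sources: Solar, Oil, Biomass. Among those, Oil has the highest generation (TWh) (≈ 400).

Oil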